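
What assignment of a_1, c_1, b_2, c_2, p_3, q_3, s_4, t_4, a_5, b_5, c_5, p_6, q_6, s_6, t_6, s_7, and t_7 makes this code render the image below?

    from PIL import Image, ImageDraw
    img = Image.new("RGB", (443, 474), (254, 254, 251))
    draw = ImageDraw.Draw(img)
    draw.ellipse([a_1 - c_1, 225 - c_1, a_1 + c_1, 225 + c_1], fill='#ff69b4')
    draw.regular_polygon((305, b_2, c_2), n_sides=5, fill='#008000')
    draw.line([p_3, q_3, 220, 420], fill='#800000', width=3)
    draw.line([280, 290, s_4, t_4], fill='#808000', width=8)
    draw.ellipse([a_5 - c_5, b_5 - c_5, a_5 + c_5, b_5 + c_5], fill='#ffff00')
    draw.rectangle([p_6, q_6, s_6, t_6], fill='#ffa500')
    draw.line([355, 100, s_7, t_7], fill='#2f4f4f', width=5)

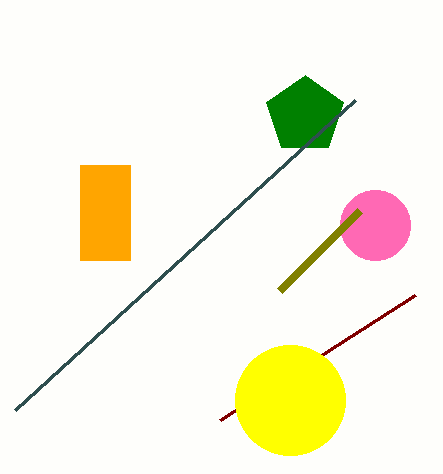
a_1 = 375; c_1 = 35; b_2 = 115; c_2 = 40; p_3 = 415; q_3 = 295; s_4 = 360; t_4 = 210; a_5 = 290; b_5 = 400; c_5 = 55; p_6 = 80; q_6 = 165; s_6 = 130; t_6 = 260; s_7 = 15; t_7 = 410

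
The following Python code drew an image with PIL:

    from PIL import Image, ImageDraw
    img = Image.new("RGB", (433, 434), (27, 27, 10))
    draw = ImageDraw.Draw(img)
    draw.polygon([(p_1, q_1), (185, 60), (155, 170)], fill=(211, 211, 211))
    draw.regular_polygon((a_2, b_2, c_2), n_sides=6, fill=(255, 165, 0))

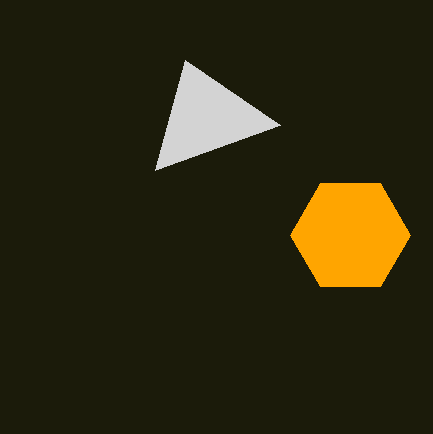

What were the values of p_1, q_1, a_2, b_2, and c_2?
p_1 = 280; q_1 = 125; a_2 = 350; b_2 = 235; c_2 = 60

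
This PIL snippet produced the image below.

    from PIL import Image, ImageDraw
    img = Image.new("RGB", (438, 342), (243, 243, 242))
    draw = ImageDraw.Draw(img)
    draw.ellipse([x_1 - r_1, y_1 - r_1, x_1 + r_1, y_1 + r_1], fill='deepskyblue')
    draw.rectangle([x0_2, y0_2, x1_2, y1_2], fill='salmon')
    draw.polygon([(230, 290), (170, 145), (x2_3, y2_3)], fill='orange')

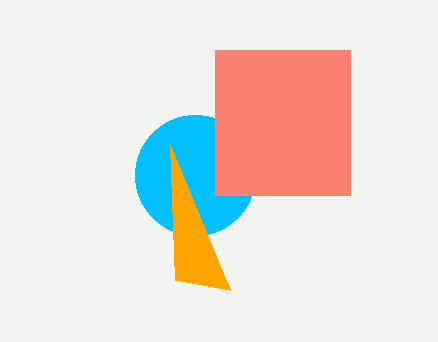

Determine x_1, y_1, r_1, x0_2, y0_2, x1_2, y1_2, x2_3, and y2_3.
x_1 = 195, y_1 = 175, r_1 = 60, x0_2 = 215, y0_2 = 50, x1_2 = 350, y1_2 = 195, x2_3 = 175, y2_3 = 280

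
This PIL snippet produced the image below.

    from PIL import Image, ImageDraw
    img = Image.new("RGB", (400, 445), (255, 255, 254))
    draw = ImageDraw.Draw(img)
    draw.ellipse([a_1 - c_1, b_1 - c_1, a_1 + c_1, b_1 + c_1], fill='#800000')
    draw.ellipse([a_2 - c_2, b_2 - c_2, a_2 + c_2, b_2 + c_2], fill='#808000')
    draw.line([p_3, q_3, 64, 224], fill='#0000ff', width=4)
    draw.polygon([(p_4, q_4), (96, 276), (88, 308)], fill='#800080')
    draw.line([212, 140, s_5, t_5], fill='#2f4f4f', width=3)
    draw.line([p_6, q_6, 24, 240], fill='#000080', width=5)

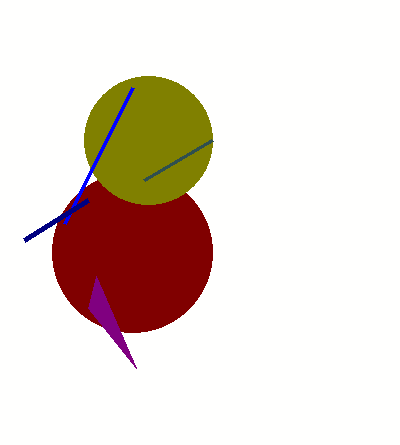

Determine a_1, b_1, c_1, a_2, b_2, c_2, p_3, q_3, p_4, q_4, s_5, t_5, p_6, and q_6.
a_1 = 132; b_1 = 252; c_1 = 80; a_2 = 148; b_2 = 140; c_2 = 64; p_3 = 132; q_3 = 88; p_4 = 136; q_4 = 368; s_5 = 144; t_5 = 180; p_6 = 88; q_6 = 200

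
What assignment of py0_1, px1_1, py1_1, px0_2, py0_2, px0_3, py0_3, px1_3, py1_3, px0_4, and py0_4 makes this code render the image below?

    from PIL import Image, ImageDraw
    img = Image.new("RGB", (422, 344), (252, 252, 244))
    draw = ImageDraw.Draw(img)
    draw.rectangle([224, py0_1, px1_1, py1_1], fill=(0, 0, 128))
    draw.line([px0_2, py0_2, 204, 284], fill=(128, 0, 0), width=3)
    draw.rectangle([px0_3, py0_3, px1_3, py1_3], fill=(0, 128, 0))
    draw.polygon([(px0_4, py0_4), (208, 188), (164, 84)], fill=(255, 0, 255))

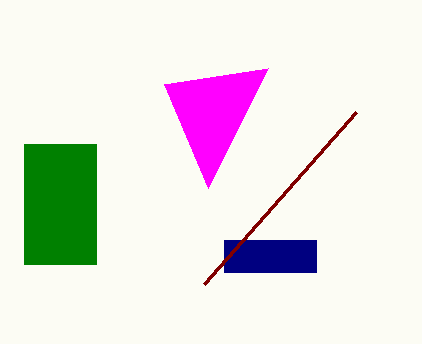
py0_1 = 240
px1_1 = 316
py1_1 = 272
px0_2 = 356
py0_2 = 112
px0_3 = 24
py0_3 = 144
px1_3 = 96
py1_3 = 264
px0_4 = 268
py0_4 = 68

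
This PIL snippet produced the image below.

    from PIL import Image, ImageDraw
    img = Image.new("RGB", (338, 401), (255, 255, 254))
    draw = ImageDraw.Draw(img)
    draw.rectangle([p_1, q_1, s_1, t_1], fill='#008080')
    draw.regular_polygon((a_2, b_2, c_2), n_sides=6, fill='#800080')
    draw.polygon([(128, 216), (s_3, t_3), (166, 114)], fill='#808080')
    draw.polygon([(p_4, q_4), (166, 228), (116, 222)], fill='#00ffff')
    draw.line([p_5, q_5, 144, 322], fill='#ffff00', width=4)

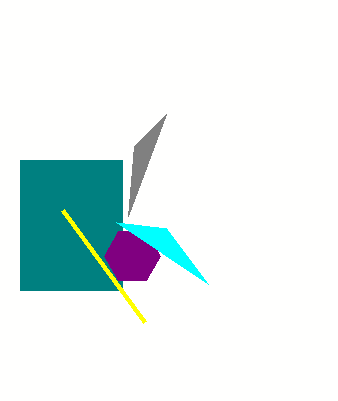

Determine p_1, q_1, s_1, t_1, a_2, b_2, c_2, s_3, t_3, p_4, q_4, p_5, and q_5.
p_1 = 20
q_1 = 160
s_1 = 122
t_1 = 290
a_2 = 132
b_2 = 256
c_2 = 28
s_3 = 134
t_3 = 146
p_4 = 208
q_4 = 284
p_5 = 62
q_5 = 210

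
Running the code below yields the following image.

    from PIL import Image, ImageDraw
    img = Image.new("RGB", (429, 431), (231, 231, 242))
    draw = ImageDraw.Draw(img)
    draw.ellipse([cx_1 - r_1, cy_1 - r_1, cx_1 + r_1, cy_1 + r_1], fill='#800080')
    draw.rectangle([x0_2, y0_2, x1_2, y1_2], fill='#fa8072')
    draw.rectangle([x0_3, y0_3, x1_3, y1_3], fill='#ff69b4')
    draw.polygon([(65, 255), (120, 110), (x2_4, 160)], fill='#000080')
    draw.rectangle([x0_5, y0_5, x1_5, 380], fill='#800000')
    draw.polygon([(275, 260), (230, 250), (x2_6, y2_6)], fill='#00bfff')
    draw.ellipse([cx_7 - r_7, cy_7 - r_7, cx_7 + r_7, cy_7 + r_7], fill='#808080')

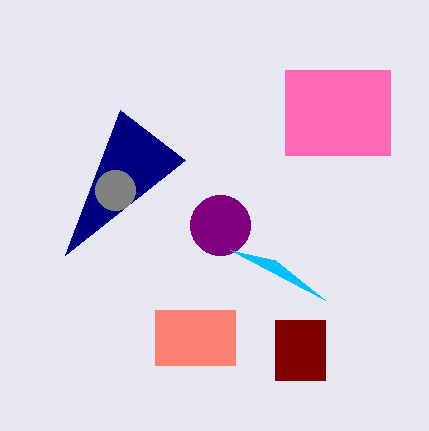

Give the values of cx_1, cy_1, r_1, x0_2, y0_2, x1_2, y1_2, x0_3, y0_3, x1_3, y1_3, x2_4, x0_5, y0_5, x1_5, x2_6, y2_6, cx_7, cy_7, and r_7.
cx_1 = 220
cy_1 = 225
r_1 = 30
x0_2 = 155
y0_2 = 310
x1_2 = 235
y1_2 = 365
x0_3 = 285
y0_3 = 70
x1_3 = 390
y1_3 = 155
x2_4 = 185
x0_5 = 275
y0_5 = 320
x1_5 = 325
x2_6 = 325
y2_6 = 300
cx_7 = 115
cy_7 = 190
r_7 = 20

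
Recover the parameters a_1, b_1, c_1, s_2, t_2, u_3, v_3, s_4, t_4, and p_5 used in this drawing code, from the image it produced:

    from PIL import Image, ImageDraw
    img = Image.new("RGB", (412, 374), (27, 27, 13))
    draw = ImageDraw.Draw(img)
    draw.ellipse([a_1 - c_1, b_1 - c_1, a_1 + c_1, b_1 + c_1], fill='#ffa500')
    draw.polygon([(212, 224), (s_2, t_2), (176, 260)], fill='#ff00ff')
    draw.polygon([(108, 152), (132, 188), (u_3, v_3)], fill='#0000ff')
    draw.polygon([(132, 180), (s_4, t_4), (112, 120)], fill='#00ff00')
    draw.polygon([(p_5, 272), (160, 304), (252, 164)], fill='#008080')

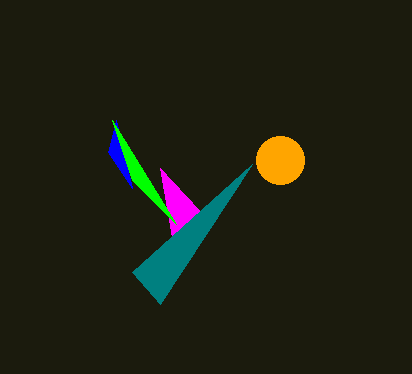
a_1 = 280; b_1 = 160; c_1 = 24; s_2 = 160; t_2 = 168; u_3 = 116; v_3 = 120; s_4 = 176; t_4 = 224; p_5 = 132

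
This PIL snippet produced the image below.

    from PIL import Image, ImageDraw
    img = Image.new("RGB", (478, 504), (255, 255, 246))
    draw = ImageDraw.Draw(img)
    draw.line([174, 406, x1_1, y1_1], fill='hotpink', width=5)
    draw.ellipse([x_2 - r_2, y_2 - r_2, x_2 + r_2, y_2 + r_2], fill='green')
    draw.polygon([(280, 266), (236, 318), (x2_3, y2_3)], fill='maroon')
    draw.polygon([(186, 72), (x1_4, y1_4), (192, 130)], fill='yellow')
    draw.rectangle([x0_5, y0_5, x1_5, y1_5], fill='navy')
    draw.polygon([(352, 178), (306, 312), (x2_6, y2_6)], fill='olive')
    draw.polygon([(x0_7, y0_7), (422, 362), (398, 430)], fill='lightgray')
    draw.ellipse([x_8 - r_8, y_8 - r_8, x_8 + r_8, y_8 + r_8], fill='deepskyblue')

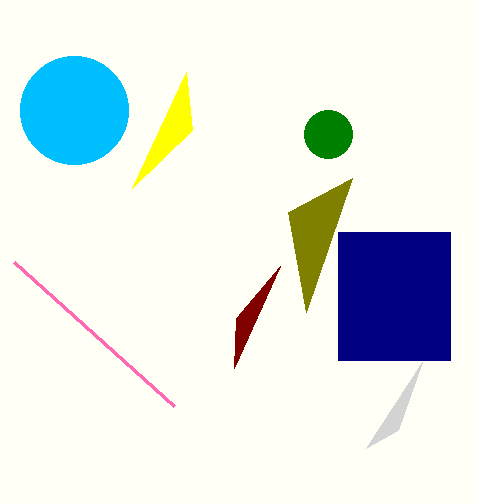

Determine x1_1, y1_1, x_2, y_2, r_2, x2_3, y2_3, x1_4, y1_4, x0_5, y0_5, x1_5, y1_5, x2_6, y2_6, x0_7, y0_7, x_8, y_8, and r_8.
x1_1 = 14, y1_1 = 262, x_2 = 328, y_2 = 134, r_2 = 24, x2_3 = 234, y2_3 = 368, x1_4 = 132, y1_4 = 188, x0_5 = 338, y0_5 = 232, x1_5 = 450, y1_5 = 360, x2_6 = 288, y2_6 = 212, x0_7 = 366, y0_7 = 448, x_8 = 74, y_8 = 110, r_8 = 54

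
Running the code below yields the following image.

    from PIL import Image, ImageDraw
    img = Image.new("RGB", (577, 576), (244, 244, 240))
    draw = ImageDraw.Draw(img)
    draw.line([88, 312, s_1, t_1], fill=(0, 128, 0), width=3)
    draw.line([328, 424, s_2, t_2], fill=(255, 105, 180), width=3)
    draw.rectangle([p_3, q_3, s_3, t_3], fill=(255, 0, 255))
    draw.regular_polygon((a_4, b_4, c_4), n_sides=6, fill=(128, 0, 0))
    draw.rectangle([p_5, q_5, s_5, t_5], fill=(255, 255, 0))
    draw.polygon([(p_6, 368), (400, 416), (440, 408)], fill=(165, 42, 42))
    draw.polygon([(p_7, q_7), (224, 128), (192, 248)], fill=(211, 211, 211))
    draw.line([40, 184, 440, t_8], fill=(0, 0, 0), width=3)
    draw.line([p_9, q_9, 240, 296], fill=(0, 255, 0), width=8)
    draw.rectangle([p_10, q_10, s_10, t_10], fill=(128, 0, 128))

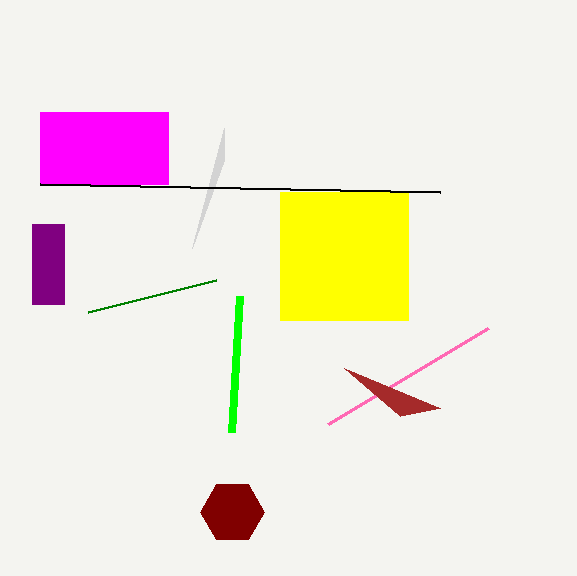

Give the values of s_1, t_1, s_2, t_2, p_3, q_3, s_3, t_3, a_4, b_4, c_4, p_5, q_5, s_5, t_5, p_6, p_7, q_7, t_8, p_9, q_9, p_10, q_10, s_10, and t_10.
s_1 = 216; t_1 = 280; s_2 = 488; t_2 = 328; p_3 = 40; q_3 = 112; s_3 = 168; t_3 = 184; a_4 = 232; b_4 = 512; c_4 = 32; p_5 = 280; q_5 = 192; s_5 = 408; t_5 = 320; p_6 = 344; p_7 = 224; q_7 = 160; t_8 = 192; p_9 = 232; q_9 = 432; p_10 = 32; q_10 = 224; s_10 = 64; t_10 = 304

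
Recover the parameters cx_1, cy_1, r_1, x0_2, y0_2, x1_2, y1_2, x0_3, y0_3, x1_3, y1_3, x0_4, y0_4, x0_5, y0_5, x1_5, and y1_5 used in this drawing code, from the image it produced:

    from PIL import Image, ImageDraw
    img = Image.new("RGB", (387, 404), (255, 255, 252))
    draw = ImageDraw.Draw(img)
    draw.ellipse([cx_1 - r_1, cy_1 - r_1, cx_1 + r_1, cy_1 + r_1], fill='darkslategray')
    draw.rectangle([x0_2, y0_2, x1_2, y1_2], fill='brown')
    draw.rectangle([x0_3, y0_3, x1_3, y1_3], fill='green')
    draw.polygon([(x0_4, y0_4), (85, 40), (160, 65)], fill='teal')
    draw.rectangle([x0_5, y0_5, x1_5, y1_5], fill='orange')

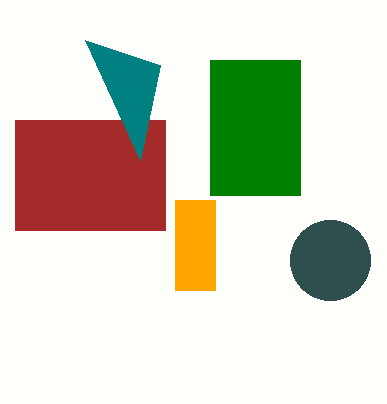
cx_1 = 330; cy_1 = 260; r_1 = 40; x0_2 = 15; y0_2 = 120; x1_2 = 165; y1_2 = 230; x0_3 = 210; y0_3 = 60; x1_3 = 300; y1_3 = 195; x0_4 = 140; y0_4 = 160; x0_5 = 175; y0_5 = 200; x1_5 = 215; y1_5 = 290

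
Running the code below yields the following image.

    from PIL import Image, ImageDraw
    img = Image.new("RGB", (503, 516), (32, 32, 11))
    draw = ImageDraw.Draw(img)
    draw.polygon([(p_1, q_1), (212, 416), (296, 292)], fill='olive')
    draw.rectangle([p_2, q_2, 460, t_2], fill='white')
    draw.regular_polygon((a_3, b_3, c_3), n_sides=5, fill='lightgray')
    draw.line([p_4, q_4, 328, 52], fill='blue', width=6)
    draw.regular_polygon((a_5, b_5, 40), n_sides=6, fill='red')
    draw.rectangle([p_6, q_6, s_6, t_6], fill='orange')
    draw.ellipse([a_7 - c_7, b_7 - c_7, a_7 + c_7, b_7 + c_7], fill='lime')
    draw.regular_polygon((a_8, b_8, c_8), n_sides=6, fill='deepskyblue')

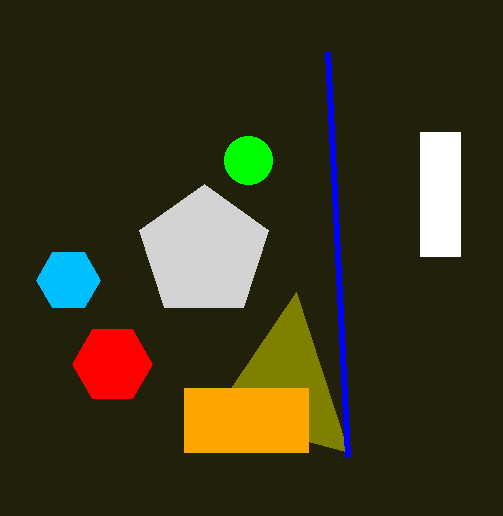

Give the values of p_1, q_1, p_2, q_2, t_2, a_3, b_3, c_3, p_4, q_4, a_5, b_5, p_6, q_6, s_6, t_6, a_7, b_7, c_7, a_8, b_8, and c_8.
p_1 = 348; q_1 = 452; p_2 = 420; q_2 = 132; t_2 = 256; a_3 = 204; b_3 = 252; c_3 = 68; p_4 = 348; q_4 = 456; a_5 = 112; b_5 = 364; p_6 = 184; q_6 = 388; s_6 = 308; t_6 = 452; a_7 = 248; b_7 = 160; c_7 = 24; a_8 = 68; b_8 = 280; c_8 = 32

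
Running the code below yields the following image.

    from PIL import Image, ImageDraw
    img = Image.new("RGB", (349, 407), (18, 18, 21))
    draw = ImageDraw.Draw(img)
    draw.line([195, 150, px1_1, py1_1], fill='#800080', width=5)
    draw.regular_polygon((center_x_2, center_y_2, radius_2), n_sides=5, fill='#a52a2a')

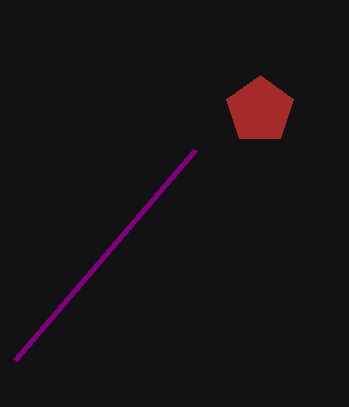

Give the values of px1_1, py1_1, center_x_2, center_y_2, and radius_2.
px1_1 = 15
py1_1 = 360
center_x_2 = 260
center_y_2 = 110
radius_2 = 35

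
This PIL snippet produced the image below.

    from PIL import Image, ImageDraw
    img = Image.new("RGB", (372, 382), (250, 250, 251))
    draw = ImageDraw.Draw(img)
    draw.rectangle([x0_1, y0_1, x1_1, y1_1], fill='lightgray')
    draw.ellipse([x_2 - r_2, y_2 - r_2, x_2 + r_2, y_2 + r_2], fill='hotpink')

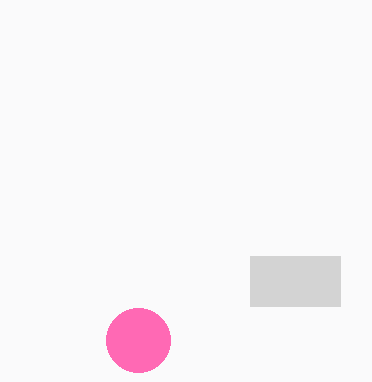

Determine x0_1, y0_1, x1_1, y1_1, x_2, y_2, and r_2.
x0_1 = 250, y0_1 = 256, x1_1 = 340, y1_1 = 306, x_2 = 138, y_2 = 340, r_2 = 32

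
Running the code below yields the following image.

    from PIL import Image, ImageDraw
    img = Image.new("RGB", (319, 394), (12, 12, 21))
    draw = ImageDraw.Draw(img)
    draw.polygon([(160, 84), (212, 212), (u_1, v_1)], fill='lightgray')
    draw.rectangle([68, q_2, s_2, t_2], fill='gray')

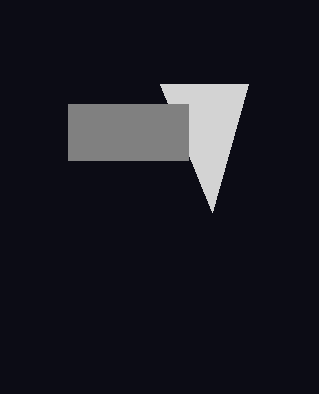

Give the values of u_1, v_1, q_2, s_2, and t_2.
u_1 = 248; v_1 = 84; q_2 = 104; s_2 = 188; t_2 = 160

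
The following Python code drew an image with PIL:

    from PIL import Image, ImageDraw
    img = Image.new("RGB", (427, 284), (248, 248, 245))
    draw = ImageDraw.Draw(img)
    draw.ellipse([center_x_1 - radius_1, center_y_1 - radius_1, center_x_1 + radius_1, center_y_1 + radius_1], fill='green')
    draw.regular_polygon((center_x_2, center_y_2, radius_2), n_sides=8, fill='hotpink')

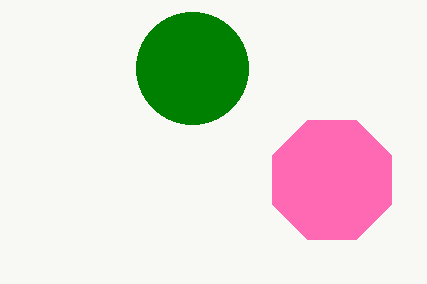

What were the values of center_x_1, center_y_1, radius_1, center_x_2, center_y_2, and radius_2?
center_x_1 = 192, center_y_1 = 68, radius_1 = 56, center_x_2 = 332, center_y_2 = 180, radius_2 = 64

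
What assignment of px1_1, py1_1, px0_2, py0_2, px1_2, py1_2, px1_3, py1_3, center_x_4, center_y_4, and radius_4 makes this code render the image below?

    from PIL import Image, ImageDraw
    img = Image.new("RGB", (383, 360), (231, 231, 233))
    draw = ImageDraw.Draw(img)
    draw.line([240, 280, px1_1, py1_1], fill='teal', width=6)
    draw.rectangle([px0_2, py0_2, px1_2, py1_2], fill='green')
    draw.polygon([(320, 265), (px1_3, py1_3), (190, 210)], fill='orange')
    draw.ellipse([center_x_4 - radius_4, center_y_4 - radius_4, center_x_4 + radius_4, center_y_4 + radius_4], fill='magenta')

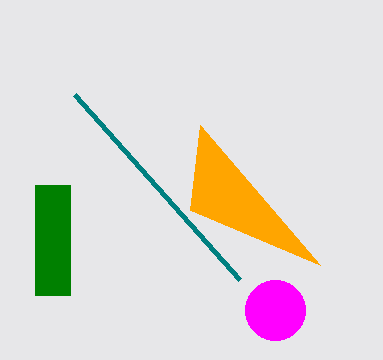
px1_1 = 75
py1_1 = 95
px0_2 = 35
py0_2 = 185
px1_2 = 70
py1_2 = 295
px1_3 = 200
py1_3 = 125
center_x_4 = 275
center_y_4 = 310
radius_4 = 30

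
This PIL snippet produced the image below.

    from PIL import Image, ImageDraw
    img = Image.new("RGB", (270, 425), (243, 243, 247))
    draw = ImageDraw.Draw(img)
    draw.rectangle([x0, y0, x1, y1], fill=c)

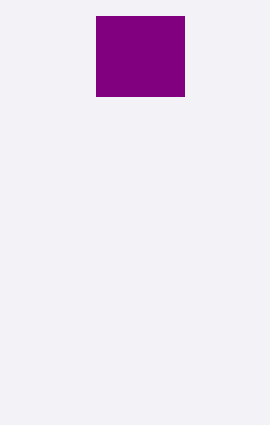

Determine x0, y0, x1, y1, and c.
x0 = 96; y0 = 16; x1 = 184; y1 = 96; c = 'purple'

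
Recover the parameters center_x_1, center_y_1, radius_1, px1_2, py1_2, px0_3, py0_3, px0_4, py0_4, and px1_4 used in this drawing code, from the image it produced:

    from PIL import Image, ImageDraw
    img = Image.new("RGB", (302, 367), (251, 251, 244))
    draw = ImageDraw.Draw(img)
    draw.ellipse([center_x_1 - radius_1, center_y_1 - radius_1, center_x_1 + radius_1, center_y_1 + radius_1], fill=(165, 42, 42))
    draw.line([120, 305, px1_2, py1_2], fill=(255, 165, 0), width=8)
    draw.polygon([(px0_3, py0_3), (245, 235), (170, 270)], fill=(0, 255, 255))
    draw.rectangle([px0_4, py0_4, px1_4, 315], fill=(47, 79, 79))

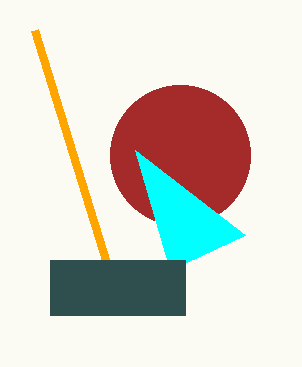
center_x_1 = 180, center_y_1 = 155, radius_1 = 70, px1_2 = 35, py1_2 = 30, px0_3 = 135, py0_3 = 150, px0_4 = 50, py0_4 = 260, px1_4 = 185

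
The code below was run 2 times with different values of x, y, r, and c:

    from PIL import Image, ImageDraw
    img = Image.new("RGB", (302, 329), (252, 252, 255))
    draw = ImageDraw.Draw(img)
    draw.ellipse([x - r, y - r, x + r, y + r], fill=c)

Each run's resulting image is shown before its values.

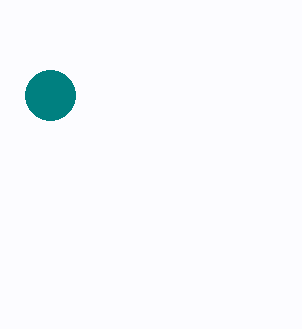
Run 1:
x = 50; y = 95; r = 25; c = 'teal'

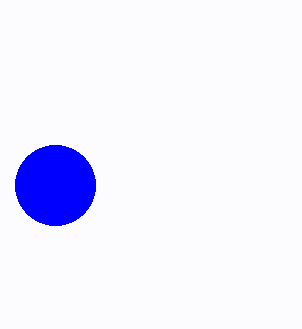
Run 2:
x = 55
y = 185
r = 40
c = 'blue'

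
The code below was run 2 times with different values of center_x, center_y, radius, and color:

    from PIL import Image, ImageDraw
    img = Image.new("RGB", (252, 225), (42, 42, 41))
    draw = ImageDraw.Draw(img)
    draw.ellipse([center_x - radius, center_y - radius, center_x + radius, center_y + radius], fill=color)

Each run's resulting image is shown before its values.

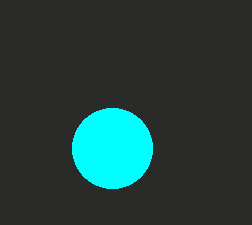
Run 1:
center_x = 112, center_y = 148, radius = 40, color = 'cyan'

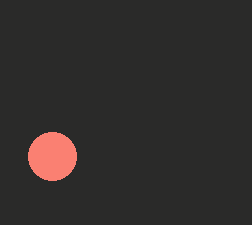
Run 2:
center_x = 52
center_y = 156
radius = 24
color = 'salmon'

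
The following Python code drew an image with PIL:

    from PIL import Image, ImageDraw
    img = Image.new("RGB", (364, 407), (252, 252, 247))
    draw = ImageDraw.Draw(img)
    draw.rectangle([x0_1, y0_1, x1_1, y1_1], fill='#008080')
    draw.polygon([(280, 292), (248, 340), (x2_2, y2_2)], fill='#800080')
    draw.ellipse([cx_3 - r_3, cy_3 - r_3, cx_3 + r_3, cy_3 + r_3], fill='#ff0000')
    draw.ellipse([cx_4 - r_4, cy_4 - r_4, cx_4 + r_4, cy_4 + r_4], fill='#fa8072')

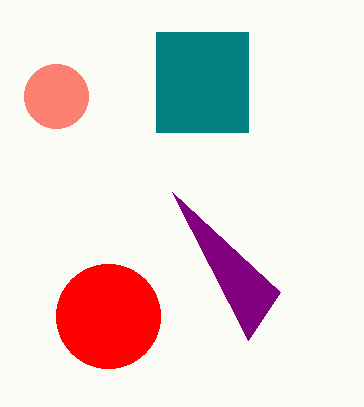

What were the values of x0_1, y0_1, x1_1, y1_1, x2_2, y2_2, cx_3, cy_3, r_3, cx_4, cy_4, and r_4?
x0_1 = 156; y0_1 = 32; x1_1 = 248; y1_1 = 132; x2_2 = 172; y2_2 = 192; cx_3 = 108; cy_3 = 316; r_3 = 52; cx_4 = 56; cy_4 = 96; r_4 = 32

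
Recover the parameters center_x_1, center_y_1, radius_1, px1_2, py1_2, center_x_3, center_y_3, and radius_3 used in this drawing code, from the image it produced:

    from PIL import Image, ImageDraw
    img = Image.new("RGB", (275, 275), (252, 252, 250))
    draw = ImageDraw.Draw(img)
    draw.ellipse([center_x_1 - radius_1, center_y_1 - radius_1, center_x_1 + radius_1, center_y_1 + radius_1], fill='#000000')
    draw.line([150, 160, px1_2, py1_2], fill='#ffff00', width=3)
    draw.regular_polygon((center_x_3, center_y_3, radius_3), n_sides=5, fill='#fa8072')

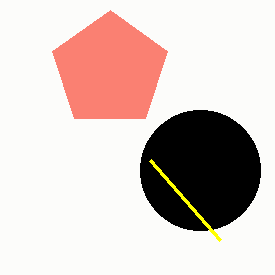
center_x_1 = 200
center_y_1 = 170
radius_1 = 60
px1_2 = 220
py1_2 = 240
center_x_3 = 110
center_y_3 = 70
radius_3 = 60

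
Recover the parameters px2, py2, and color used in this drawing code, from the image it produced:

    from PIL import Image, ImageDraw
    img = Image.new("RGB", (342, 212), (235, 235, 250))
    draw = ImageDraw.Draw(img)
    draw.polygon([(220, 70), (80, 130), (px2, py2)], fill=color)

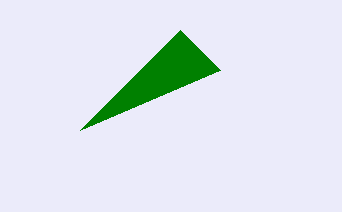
px2 = 180; py2 = 30; color = 'green'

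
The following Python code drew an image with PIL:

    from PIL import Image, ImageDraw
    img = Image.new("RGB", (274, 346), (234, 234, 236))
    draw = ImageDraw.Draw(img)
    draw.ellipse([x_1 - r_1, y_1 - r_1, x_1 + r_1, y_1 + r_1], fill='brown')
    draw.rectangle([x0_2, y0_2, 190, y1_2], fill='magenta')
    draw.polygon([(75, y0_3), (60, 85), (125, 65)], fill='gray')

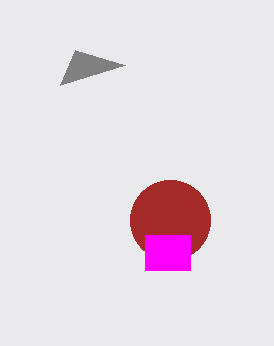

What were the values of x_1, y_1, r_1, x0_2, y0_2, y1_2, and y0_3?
x_1 = 170, y_1 = 220, r_1 = 40, x0_2 = 145, y0_2 = 235, y1_2 = 270, y0_3 = 50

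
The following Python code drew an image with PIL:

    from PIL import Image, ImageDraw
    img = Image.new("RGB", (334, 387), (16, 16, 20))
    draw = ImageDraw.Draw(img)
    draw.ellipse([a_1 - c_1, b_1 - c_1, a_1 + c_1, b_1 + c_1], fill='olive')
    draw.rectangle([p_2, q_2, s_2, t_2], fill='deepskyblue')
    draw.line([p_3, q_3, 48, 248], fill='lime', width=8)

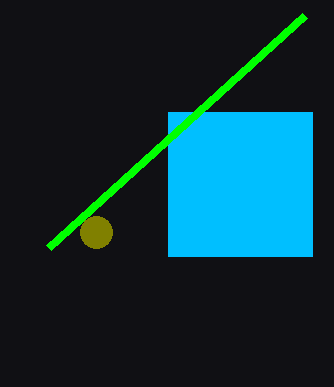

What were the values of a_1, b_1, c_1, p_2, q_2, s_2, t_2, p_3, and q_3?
a_1 = 96, b_1 = 232, c_1 = 16, p_2 = 168, q_2 = 112, s_2 = 312, t_2 = 256, p_3 = 304, q_3 = 16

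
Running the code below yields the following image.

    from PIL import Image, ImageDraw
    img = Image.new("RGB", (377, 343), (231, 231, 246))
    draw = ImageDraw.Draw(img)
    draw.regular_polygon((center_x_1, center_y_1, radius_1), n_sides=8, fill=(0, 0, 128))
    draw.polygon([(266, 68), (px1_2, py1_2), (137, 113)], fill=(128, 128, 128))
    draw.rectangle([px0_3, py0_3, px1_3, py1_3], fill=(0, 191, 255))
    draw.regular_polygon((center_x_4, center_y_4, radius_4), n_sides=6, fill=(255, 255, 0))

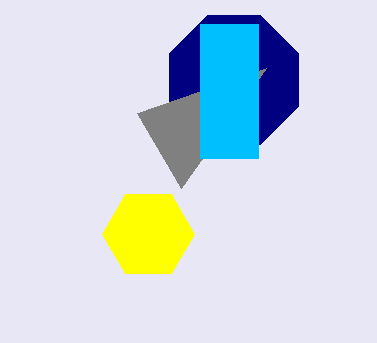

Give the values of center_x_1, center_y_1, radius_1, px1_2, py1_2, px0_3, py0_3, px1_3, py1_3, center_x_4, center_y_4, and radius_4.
center_x_1 = 234, center_y_1 = 80, radius_1 = 70, px1_2 = 181, py1_2 = 188, px0_3 = 200, py0_3 = 24, px1_3 = 258, py1_3 = 158, center_x_4 = 148, center_y_4 = 234, radius_4 = 46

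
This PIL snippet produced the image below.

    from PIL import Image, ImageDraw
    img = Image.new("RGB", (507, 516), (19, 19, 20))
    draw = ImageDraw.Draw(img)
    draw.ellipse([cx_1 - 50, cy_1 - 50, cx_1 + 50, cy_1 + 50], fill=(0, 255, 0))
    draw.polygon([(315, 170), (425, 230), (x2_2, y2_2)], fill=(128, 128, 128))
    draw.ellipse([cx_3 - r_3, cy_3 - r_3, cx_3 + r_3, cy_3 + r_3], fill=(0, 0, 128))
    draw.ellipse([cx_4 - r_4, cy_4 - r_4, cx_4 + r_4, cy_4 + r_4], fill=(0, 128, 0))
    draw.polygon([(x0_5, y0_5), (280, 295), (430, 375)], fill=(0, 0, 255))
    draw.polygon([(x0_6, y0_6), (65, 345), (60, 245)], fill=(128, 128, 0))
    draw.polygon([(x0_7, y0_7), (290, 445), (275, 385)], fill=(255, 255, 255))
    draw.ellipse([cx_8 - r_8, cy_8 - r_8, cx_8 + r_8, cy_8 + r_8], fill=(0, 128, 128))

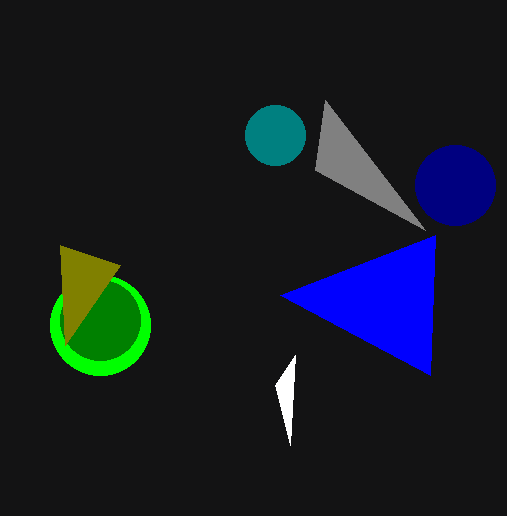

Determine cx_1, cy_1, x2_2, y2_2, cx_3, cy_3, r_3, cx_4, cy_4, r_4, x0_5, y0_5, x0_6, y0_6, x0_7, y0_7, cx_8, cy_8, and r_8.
cx_1 = 100; cy_1 = 325; x2_2 = 325; y2_2 = 100; cx_3 = 455; cy_3 = 185; r_3 = 40; cx_4 = 100; cy_4 = 320; r_4 = 40; x0_5 = 435; y0_5 = 235; x0_6 = 120; y0_6 = 265; x0_7 = 295; y0_7 = 355; cx_8 = 275; cy_8 = 135; r_8 = 30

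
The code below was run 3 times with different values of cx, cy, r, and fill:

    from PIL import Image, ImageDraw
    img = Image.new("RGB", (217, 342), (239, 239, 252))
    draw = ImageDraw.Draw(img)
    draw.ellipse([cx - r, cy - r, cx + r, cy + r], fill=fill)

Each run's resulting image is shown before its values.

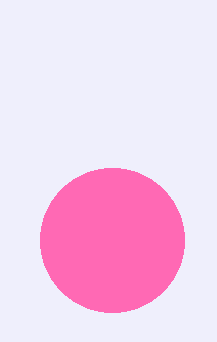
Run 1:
cx = 112; cy = 240; r = 72; fill = 'hotpink'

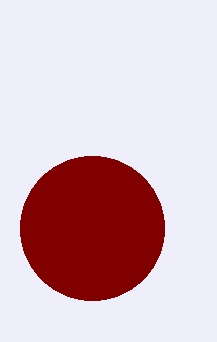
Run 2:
cx = 92, cy = 228, r = 72, fill = 'maroon'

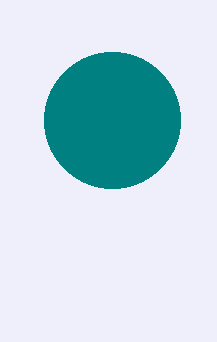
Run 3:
cx = 112; cy = 120; r = 68; fill = 'teal'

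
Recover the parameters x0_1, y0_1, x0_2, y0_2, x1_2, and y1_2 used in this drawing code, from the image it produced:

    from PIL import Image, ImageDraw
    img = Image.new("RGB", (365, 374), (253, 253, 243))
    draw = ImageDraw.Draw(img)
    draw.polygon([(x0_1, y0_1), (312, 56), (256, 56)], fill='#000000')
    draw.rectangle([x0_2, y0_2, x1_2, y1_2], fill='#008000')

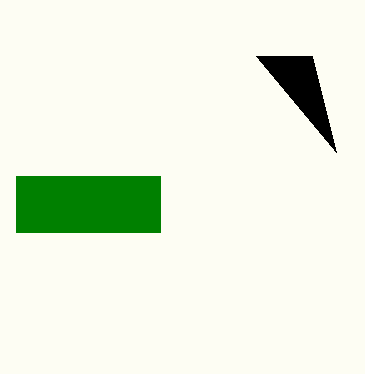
x0_1 = 336; y0_1 = 152; x0_2 = 16; y0_2 = 176; x1_2 = 160; y1_2 = 232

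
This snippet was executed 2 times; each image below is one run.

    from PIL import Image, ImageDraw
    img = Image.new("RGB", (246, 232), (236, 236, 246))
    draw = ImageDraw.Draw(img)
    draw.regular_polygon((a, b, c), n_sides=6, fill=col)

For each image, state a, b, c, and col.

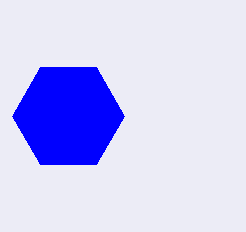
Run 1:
a = 68, b = 116, c = 56, col = 'blue'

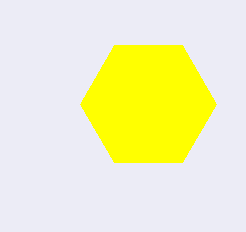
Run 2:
a = 148
b = 104
c = 68
col = 'yellow'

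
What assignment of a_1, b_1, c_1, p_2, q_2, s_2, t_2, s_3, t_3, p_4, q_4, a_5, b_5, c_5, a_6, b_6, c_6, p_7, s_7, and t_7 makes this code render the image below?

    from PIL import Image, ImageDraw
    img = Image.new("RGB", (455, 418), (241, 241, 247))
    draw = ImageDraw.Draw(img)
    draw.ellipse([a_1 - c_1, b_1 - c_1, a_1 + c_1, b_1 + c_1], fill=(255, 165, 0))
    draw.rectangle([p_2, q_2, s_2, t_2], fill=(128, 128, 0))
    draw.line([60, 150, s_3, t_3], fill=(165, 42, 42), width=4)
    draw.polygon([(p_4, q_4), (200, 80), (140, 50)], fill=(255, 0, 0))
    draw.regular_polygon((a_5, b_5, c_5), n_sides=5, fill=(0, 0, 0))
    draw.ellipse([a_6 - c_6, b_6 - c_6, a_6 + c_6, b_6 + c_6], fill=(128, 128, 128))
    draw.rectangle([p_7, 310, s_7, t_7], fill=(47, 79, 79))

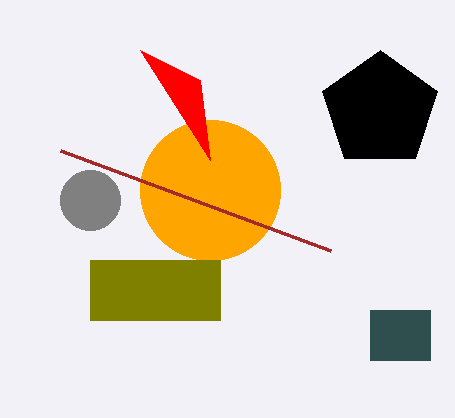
a_1 = 210, b_1 = 190, c_1 = 70, p_2 = 90, q_2 = 260, s_2 = 220, t_2 = 320, s_3 = 330, t_3 = 250, p_4 = 210, q_4 = 160, a_5 = 380, b_5 = 110, c_5 = 60, a_6 = 90, b_6 = 200, c_6 = 30, p_7 = 370, s_7 = 430, t_7 = 360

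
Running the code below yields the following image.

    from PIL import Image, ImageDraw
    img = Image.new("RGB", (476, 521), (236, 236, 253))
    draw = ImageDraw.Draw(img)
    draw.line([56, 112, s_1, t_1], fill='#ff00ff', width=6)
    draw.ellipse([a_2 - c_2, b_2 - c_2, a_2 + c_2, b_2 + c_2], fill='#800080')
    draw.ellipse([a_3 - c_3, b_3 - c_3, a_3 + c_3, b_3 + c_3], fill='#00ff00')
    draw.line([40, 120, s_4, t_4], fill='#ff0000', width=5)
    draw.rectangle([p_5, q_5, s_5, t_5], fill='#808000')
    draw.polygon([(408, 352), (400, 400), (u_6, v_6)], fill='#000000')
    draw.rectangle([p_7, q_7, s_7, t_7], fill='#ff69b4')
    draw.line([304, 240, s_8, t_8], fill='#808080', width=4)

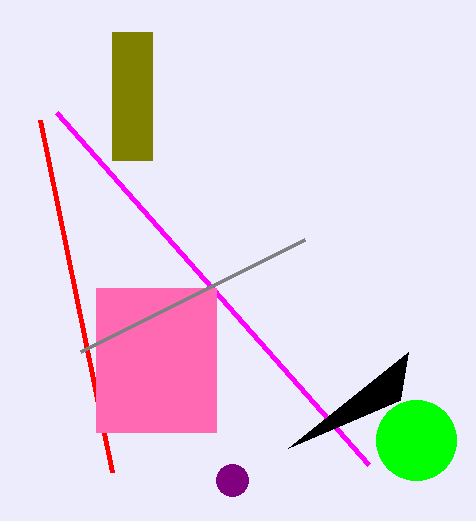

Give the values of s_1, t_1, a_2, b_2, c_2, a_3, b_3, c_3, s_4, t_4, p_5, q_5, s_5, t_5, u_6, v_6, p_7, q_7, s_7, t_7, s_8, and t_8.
s_1 = 368; t_1 = 464; a_2 = 232; b_2 = 480; c_2 = 16; a_3 = 416; b_3 = 440; c_3 = 40; s_4 = 112; t_4 = 472; p_5 = 112; q_5 = 32; s_5 = 152; t_5 = 160; u_6 = 288; v_6 = 448; p_7 = 96; q_7 = 288; s_7 = 216; t_7 = 432; s_8 = 80; t_8 = 352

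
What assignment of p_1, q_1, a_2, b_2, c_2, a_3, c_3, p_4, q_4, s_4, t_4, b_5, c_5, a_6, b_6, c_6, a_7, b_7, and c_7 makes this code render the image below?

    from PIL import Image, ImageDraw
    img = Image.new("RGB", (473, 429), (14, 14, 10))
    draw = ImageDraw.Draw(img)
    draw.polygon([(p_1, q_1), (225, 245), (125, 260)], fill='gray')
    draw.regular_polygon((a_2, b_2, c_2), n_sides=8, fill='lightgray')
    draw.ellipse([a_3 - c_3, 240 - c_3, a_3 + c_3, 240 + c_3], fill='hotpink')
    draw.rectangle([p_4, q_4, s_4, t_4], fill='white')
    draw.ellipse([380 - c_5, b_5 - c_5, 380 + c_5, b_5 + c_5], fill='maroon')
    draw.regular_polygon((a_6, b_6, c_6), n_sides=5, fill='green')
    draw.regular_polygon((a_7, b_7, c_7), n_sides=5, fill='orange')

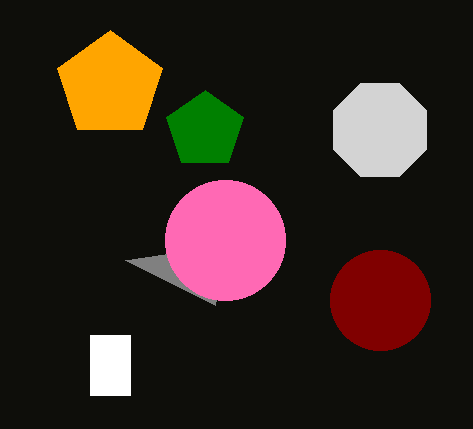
p_1 = 215; q_1 = 305; a_2 = 380; b_2 = 130; c_2 = 50; a_3 = 225; c_3 = 60; p_4 = 90; q_4 = 335; s_4 = 130; t_4 = 395; b_5 = 300; c_5 = 50; a_6 = 205; b_6 = 130; c_6 = 40; a_7 = 110; b_7 = 85; c_7 = 55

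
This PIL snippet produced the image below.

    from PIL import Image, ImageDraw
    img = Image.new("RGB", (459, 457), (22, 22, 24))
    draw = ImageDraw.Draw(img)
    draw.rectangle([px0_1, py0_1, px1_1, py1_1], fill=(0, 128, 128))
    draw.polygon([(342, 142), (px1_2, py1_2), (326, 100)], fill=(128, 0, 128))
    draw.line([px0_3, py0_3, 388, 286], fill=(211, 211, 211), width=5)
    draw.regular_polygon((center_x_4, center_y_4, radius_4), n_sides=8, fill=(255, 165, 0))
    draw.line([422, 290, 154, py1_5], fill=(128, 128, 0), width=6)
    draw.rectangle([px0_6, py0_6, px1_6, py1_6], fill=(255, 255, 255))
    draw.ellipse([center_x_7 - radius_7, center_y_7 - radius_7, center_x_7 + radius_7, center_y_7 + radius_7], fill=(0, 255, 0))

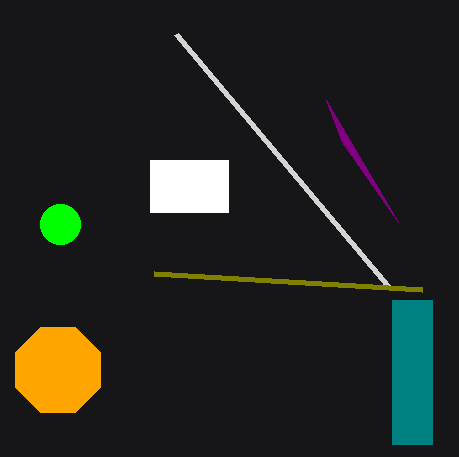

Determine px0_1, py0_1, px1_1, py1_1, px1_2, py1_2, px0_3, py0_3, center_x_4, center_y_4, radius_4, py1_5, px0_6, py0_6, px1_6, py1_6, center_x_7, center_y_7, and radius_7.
px0_1 = 392; py0_1 = 300; px1_1 = 432; py1_1 = 444; px1_2 = 398; py1_2 = 222; px0_3 = 176; py0_3 = 34; center_x_4 = 58; center_y_4 = 370; radius_4 = 46; py1_5 = 274; px0_6 = 150; py0_6 = 160; px1_6 = 228; py1_6 = 212; center_x_7 = 60; center_y_7 = 224; radius_7 = 20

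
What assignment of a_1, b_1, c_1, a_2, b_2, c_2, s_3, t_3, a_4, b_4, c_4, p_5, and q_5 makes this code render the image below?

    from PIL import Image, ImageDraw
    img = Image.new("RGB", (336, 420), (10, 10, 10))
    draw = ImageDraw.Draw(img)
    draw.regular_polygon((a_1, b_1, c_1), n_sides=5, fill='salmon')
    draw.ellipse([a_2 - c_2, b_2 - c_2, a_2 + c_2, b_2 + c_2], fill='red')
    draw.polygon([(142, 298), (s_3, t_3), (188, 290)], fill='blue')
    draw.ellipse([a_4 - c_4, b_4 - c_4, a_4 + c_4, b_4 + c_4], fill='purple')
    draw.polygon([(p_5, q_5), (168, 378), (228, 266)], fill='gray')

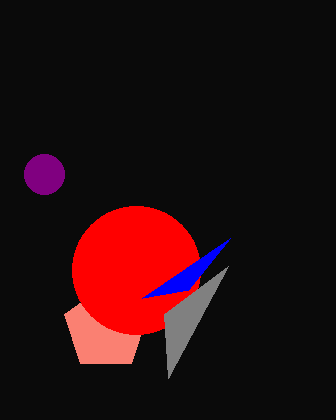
a_1 = 106, b_1 = 328, c_1 = 44, a_2 = 136, b_2 = 270, c_2 = 64, s_3 = 230, t_3 = 238, a_4 = 44, b_4 = 174, c_4 = 20, p_5 = 164, q_5 = 314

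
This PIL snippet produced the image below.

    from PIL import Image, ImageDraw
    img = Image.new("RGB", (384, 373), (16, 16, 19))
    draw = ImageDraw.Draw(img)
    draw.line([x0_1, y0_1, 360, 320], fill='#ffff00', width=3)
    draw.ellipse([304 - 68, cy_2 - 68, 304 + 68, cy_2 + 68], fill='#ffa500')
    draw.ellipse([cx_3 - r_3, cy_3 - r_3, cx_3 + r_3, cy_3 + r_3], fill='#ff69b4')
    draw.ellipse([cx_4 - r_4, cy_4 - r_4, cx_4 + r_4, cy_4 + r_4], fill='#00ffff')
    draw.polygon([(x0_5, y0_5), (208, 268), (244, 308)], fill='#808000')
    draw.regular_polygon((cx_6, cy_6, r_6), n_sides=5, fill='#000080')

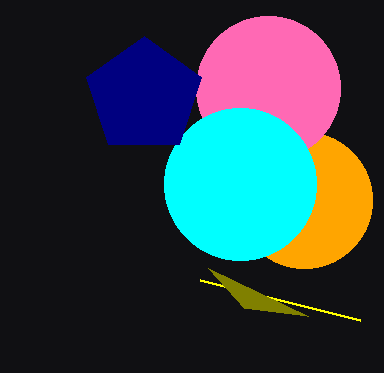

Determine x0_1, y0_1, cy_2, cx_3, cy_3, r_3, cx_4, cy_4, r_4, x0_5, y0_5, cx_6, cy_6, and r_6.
x0_1 = 200; y0_1 = 280; cy_2 = 200; cx_3 = 268; cy_3 = 88; r_3 = 72; cx_4 = 240; cy_4 = 184; r_4 = 76; x0_5 = 308; y0_5 = 316; cx_6 = 144; cy_6 = 96; r_6 = 60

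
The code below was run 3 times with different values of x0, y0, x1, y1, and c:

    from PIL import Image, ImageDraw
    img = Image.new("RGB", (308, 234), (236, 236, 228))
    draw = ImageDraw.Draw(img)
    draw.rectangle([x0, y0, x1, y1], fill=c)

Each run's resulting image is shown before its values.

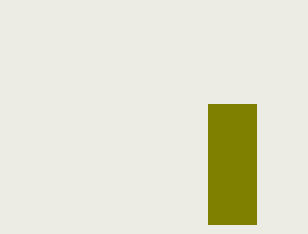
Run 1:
x0 = 208; y0 = 104; x1 = 256; y1 = 224; c = 'olive'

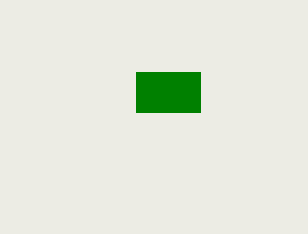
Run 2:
x0 = 136; y0 = 72; x1 = 200; y1 = 112; c = 'green'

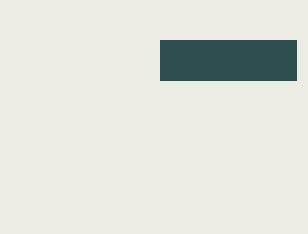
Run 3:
x0 = 160, y0 = 40, x1 = 296, y1 = 80, c = 'darkslategray'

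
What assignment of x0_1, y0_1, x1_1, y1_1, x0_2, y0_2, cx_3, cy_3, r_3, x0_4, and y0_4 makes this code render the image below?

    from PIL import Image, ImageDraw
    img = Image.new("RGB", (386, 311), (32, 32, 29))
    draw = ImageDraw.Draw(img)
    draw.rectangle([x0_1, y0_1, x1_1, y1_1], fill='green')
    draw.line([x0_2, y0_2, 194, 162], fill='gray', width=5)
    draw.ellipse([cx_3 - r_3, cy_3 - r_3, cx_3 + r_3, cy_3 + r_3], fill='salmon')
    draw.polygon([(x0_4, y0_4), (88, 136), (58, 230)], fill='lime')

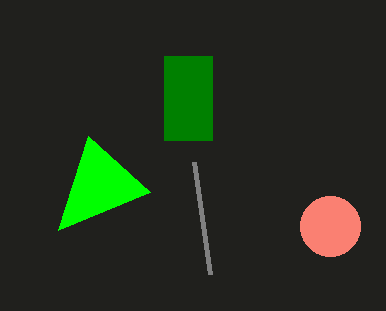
x0_1 = 164; y0_1 = 56; x1_1 = 212; y1_1 = 140; x0_2 = 210; y0_2 = 274; cx_3 = 330; cy_3 = 226; r_3 = 30; x0_4 = 150; y0_4 = 192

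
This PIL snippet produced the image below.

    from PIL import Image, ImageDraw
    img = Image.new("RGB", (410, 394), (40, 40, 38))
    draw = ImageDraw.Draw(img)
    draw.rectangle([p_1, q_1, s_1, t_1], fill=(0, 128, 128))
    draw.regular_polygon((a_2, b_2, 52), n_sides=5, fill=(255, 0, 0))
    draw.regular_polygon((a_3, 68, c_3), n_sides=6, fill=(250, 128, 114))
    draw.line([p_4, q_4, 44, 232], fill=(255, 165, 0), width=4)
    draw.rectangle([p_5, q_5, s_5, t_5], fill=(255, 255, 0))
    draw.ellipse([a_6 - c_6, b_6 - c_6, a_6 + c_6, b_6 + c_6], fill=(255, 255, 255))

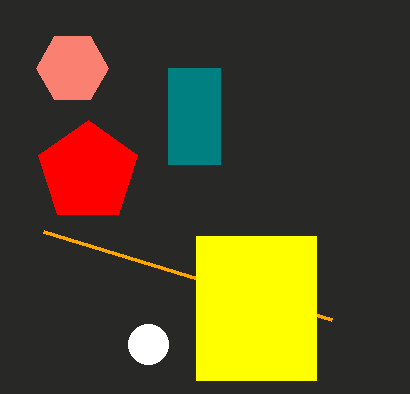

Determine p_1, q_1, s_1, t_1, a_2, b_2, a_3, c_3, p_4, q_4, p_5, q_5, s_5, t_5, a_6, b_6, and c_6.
p_1 = 168; q_1 = 68; s_1 = 220; t_1 = 164; a_2 = 88; b_2 = 172; a_3 = 72; c_3 = 36; p_4 = 332; q_4 = 320; p_5 = 196; q_5 = 236; s_5 = 316; t_5 = 380; a_6 = 148; b_6 = 344; c_6 = 20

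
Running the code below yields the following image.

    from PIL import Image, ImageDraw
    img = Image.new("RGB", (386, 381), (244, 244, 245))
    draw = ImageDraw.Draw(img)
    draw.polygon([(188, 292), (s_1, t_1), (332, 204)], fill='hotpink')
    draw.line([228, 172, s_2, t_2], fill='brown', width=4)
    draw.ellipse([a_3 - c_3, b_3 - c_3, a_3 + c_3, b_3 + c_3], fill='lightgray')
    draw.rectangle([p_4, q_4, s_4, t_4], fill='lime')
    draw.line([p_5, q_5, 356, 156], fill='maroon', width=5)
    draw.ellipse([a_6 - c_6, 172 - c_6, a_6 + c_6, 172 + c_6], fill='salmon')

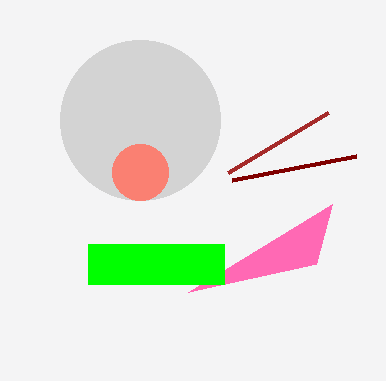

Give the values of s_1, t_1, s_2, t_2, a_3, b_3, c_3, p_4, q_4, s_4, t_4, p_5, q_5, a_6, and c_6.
s_1 = 316
t_1 = 264
s_2 = 328
t_2 = 112
a_3 = 140
b_3 = 120
c_3 = 80
p_4 = 88
q_4 = 244
s_4 = 224
t_4 = 284
p_5 = 232
q_5 = 180
a_6 = 140
c_6 = 28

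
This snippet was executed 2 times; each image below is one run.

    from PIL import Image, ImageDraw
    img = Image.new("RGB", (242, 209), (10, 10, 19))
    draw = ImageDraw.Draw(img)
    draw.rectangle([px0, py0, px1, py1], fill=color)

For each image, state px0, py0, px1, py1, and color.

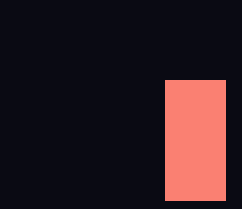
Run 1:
px0 = 165, py0 = 80, px1 = 225, py1 = 200, color = 'salmon'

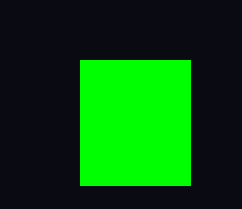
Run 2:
px0 = 80; py0 = 60; px1 = 190; py1 = 185; color = 'lime'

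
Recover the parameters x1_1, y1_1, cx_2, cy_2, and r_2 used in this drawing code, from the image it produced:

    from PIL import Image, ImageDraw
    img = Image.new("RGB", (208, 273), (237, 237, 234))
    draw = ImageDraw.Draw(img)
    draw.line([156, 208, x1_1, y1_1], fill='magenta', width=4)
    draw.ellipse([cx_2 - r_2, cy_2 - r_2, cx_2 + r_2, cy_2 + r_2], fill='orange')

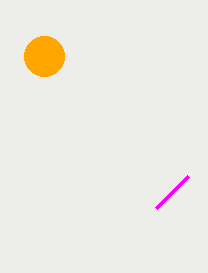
x1_1 = 188; y1_1 = 176; cx_2 = 44; cy_2 = 56; r_2 = 20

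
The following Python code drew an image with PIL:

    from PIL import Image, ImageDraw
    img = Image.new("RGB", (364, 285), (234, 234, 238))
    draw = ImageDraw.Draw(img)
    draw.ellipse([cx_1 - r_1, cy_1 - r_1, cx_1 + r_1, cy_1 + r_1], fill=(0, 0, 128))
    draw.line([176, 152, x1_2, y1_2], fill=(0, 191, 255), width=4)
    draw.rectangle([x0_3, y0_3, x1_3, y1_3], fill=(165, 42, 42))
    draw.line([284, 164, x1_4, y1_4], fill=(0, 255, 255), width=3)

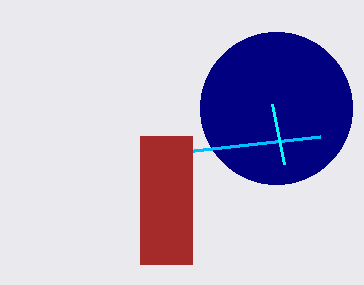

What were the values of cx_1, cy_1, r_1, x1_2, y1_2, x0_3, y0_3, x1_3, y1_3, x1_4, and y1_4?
cx_1 = 276
cy_1 = 108
r_1 = 76
x1_2 = 320
y1_2 = 136
x0_3 = 140
y0_3 = 136
x1_3 = 192
y1_3 = 264
x1_4 = 272
y1_4 = 104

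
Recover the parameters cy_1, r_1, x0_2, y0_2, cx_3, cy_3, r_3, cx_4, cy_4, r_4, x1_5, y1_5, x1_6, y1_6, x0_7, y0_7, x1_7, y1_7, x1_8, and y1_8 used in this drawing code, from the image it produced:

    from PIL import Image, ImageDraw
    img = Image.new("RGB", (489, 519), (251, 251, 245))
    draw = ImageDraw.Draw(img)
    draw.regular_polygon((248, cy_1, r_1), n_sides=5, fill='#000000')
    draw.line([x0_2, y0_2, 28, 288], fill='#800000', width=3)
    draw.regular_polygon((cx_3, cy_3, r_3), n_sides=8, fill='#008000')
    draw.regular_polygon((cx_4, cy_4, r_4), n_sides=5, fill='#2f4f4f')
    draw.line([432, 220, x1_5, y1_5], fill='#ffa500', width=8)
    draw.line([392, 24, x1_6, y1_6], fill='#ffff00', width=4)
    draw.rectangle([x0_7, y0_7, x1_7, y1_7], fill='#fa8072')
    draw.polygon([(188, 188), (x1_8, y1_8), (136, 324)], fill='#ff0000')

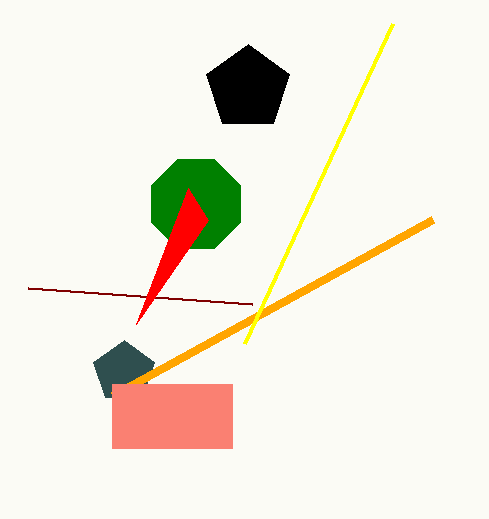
cy_1 = 88, r_1 = 44, x0_2 = 252, y0_2 = 304, cx_3 = 196, cy_3 = 204, r_3 = 48, cx_4 = 124, cy_4 = 372, r_4 = 32, x1_5 = 112, y1_5 = 396, x1_6 = 244, y1_6 = 344, x0_7 = 112, y0_7 = 384, x1_7 = 232, y1_7 = 448, x1_8 = 208, y1_8 = 220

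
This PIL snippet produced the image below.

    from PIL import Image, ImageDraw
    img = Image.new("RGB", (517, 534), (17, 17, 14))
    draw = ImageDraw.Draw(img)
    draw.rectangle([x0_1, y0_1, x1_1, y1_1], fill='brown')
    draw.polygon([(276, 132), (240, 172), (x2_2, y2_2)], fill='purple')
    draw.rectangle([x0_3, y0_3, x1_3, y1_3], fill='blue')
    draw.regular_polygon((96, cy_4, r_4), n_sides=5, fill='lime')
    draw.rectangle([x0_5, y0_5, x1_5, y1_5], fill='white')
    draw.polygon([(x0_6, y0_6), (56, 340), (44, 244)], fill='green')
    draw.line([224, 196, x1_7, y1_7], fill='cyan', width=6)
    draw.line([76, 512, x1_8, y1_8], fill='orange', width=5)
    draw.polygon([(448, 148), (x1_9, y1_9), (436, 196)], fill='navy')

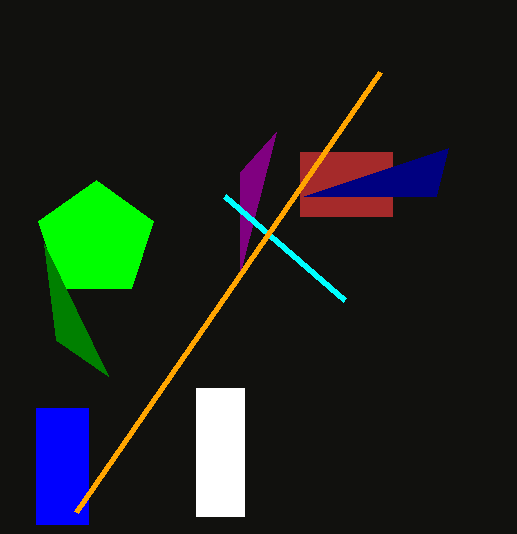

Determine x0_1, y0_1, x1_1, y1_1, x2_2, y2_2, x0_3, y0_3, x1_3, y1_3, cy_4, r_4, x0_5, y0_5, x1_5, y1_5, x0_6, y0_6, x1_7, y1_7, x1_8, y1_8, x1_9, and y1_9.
x0_1 = 300; y0_1 = 152; x1_1 = 392; y1_1 = 216; x2_2 = 240; y2_2 = 272; x0_3 = 36; y0_3 = 408; x1_3 = 88; y1_3 = 524; cy_4 = 240; r_4 = 60; x0_5 = 196; y0_5 = 388; x1_5 = 244; y1_5 = 516; x0_6 = 108; y0_6 = 376; x1_7 = 344; y1_7 = 300; x1_8 = 380; y1_8 = 72; x1_9 = 304; y1_9 = 196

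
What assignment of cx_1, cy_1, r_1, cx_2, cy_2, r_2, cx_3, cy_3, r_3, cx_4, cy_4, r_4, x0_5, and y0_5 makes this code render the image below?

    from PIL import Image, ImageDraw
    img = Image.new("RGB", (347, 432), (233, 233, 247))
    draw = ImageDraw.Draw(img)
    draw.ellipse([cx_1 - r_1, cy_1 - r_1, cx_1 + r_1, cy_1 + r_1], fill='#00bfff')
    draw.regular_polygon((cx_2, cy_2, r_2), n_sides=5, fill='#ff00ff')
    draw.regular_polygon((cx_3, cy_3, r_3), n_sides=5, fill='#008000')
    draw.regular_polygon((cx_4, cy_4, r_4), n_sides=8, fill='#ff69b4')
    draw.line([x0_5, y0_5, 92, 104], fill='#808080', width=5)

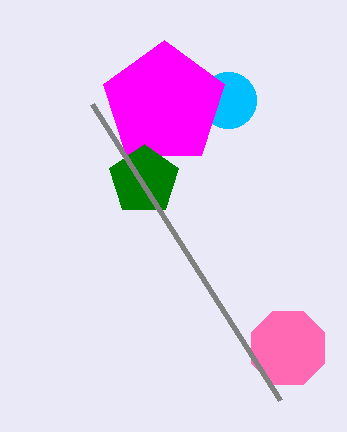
cx_1 = 228
cy_1 = 100
r_1 = 28
cx_2 = 164
cy_2 = 104
r_2 = 64
cx_3 = 144
cy_3 = 180
r_3 = 36
cx_4 = 288
cy_4 = 348
r_4 = 40
x0_5 = 280
y0_5 = 400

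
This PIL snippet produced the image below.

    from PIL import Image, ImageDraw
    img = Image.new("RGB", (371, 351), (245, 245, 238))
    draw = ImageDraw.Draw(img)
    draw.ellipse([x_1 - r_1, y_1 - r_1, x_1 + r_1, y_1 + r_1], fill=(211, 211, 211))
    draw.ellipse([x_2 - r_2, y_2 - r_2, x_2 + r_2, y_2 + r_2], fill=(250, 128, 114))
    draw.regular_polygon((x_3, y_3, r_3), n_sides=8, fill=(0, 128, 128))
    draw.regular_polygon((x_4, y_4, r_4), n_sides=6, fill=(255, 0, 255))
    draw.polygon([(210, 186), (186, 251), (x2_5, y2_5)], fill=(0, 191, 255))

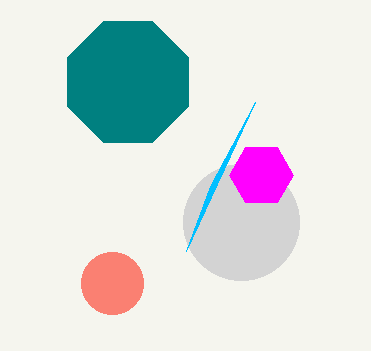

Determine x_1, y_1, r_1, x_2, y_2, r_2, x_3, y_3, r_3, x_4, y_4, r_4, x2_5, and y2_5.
x_1 = 241, y_1 = 222, r_1 = 58, x_2 = 112, y_2 = 283, r_2 = 31, x_3 = 128, y_3 = 82, r_3 = 65, x_4 = 261, y_4 = 175, r_4 = 32, x2_5 = 255, y2_5 = 102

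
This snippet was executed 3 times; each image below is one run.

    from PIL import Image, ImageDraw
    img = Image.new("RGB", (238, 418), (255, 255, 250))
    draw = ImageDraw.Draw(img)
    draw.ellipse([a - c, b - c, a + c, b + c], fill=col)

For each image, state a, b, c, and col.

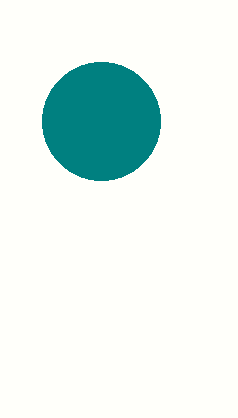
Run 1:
a = 101, b = 121, c = 59, col = 'teal'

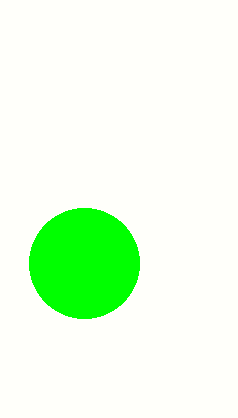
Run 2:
a = 84, b = 263, c = 55, col = 'lime'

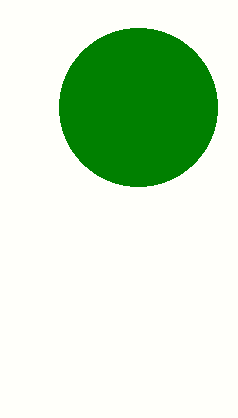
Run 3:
a = 138
b = 107
c = 79
col = 'green'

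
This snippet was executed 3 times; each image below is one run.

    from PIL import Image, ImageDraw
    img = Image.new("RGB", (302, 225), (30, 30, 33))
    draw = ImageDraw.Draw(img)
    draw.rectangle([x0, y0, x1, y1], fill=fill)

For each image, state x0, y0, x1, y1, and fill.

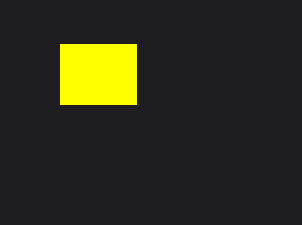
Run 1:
x0 = 60; y0 = 44; x1 = 136; y1 = 104; fill = 'yellow'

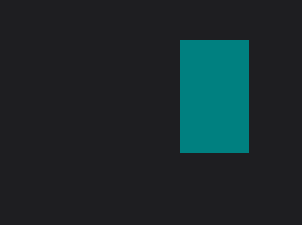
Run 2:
x0 = 180
y0 = 40
x1 = 248
y1 = 152
fill = 'teal'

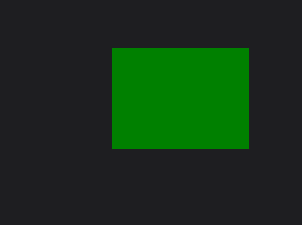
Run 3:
x0 = 112
y0 = 48
x1 = 248
y1 = 148
fill = 'green'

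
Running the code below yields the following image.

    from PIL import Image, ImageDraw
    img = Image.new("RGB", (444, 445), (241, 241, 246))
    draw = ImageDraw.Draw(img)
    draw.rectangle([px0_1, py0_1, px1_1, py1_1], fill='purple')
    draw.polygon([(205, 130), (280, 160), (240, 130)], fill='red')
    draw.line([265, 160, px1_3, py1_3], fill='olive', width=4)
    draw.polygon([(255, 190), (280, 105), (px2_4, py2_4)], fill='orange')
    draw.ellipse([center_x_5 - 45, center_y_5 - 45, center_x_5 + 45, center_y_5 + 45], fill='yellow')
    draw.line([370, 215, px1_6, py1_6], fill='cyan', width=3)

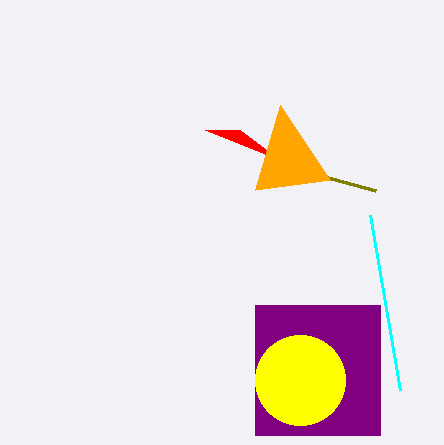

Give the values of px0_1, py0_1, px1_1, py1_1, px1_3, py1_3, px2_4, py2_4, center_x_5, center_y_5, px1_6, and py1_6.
px0_1 = 255
py0_1 = 305
px1_1 = 380
py1_1 = 435
px1_3 = 375
py1_3 = 190
px2_4 = 330
py2_4 = 180
center_x_5 = 300
center_y_5 = 380
px1_6 = 400
py1_6 = 390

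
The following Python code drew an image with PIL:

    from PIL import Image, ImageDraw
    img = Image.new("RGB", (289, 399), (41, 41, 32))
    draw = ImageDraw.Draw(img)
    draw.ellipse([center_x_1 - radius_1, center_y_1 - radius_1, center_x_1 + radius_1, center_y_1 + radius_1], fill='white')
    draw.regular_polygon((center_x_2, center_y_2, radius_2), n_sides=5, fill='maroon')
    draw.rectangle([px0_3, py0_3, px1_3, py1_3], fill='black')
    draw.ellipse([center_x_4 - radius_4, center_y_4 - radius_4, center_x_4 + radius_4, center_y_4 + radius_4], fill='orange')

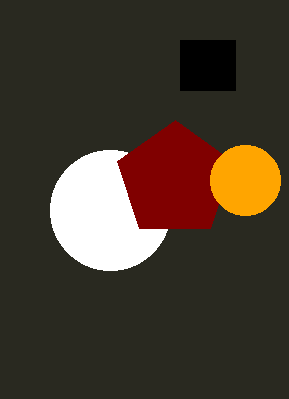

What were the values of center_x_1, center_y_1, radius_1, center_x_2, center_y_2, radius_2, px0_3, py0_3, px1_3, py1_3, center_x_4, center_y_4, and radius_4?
center_x_1 = 110, center_y_1 = 210, radius_1 = 60, center_x_2 = 175, center_y_2 = 180, radius_2 = 60, px0_3 = 180, py0_3 = 40, px1_3 = 235, py1_3 = 90, center_x_4 = 245, center_y_4 = 180, radius_4 = 35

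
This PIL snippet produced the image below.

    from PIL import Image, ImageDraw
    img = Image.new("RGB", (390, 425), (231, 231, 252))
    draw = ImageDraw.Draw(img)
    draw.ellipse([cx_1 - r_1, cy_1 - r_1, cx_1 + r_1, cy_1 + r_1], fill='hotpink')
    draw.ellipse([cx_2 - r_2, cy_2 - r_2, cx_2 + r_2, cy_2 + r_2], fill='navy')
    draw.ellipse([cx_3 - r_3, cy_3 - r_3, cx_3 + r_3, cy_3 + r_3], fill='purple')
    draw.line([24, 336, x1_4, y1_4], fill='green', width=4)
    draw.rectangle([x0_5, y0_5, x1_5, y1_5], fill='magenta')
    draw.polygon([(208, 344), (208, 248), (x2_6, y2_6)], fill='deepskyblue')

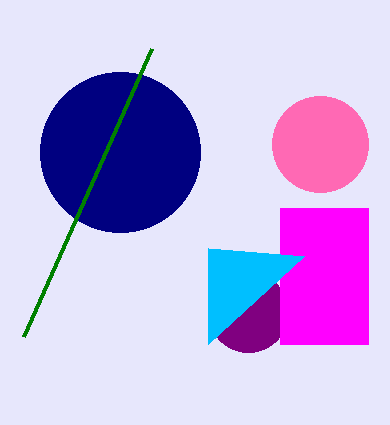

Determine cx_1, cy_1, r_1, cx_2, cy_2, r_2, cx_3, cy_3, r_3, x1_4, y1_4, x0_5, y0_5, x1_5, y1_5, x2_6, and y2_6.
cx_1 = 320
cy_1 = 144
r_1 = 48
cx_2 = 120
cy_2 = 152
r_2 = 80
cx_3 = 248
cy_3 = 312
r_3 = 40
x1_4 = 152
y1_4 = 48
x0_5 = 280
y0_5 = 208
x1_5 = 368
y1_5 = 344
x2_6 = 304
y2_6 = 256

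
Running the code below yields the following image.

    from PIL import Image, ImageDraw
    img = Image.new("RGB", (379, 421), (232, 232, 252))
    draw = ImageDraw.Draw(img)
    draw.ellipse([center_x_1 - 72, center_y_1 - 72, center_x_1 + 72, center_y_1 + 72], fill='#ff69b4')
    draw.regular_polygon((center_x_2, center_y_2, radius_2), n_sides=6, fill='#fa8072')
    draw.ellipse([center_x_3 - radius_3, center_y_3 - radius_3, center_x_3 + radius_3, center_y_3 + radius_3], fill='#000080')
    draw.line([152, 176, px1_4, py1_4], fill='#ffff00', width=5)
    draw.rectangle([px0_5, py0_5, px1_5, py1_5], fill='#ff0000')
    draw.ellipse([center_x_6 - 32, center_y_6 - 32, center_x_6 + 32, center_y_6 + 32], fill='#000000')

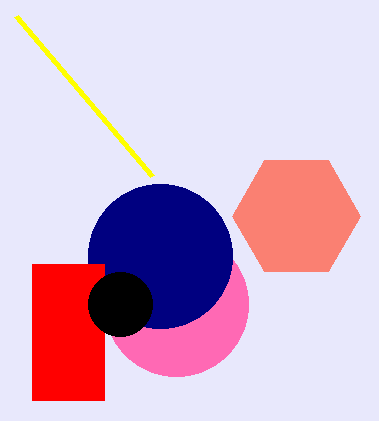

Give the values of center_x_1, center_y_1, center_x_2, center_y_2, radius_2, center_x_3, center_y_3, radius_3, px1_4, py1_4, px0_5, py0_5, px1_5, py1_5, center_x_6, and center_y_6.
center_x_1 = 176
center_y_1 = 304
center_x_2 = 296
center_y_2 = 216
radius_2 = 64
center_x_3 = 160
center_y_3 = 256
radius_3 = 72
px1_4 = 16
py1_4 = 16
px0_5 = 32
py0_5 = 264
px1_5 = 104
py1_5 = 400
center_x_6 = 120
center_y_6 = 304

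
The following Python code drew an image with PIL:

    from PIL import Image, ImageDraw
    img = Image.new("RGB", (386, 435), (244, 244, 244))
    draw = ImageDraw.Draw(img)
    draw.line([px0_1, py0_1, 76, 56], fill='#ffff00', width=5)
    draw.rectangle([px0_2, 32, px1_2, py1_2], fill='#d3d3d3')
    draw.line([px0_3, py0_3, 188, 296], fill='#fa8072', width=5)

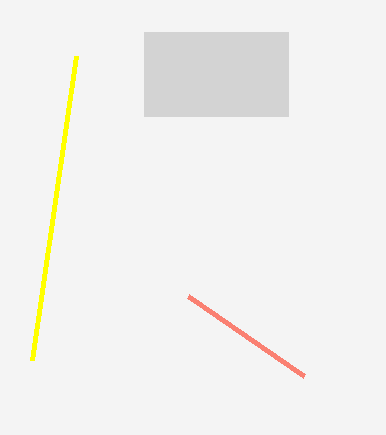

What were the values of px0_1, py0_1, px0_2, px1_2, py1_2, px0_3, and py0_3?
px0_1 = 32; py0_1 = 360; px0_2 = 144; px1_2 = 288; py1_2 = 116; px0_3 = 304; py0_3 = 376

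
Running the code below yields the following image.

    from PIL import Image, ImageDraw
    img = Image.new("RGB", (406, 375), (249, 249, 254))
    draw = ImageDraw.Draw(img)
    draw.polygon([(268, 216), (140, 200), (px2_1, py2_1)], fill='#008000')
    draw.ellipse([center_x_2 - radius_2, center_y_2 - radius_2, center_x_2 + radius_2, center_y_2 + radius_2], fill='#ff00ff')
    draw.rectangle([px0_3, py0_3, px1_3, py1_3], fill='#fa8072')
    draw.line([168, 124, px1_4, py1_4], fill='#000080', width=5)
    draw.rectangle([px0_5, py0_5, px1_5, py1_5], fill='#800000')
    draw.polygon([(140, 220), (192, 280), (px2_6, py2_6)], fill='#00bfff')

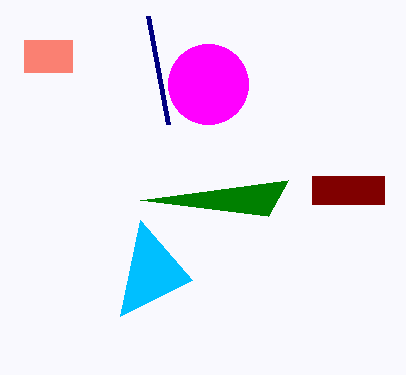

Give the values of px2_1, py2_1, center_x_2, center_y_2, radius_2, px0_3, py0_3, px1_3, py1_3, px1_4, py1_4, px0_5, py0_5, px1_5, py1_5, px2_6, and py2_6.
px2_1 = 288, py2_1 = 180, center_x_2 = 208, center_y_2 = 84, radius_2 = 40, px0_3 = 24, py0_3 = 40, px1_3 = 72, py1_3 = 72, px1_4 = 148, py1_4 = 16, px0_5 = 312, py0_5 = 176, px1_5 = 384, py1_5 = 204, px2_6 = 120, py2_6 = 316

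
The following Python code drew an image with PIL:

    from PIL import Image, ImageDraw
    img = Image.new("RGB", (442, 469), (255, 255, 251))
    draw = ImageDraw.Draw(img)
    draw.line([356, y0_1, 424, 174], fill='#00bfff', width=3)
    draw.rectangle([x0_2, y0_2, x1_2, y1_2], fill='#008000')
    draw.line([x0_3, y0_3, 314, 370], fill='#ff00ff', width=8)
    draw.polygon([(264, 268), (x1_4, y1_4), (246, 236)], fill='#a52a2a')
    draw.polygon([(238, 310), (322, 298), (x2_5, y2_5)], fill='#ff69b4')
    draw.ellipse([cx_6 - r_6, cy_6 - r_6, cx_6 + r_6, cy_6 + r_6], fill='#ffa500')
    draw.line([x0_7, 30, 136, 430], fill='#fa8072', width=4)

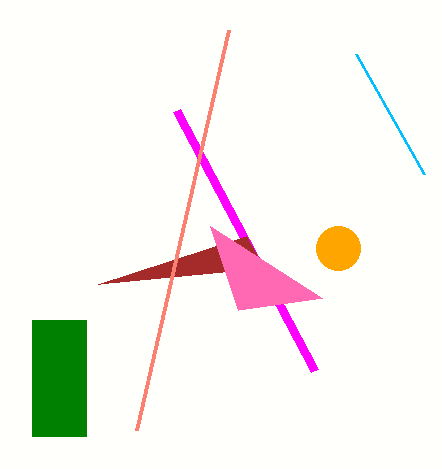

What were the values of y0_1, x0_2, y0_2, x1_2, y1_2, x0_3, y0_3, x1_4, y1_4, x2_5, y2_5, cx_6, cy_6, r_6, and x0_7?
y0_1 = 54
x0_2 = 32
y0_2 = 320
x1_2 = 86
y1_2 = 436
x0_3 = 176
y0_3 = 110
x1_4 = 98
y1_4 = 284
x2_5 = 210
y2_5 = 226
cx_6 = 338
cy_6 = 248
r_6 = 22
x0_7 = 228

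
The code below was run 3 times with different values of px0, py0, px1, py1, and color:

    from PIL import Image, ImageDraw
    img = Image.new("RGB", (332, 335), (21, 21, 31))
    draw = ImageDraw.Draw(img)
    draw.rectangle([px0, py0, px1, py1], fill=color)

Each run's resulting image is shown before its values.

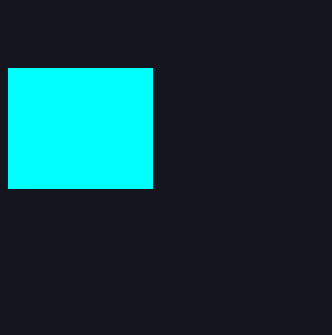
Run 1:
px0 = 8, py0 = 68, px1 = 152, py1 = 188, color = 'cyan'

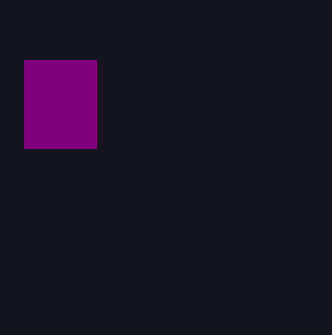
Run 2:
px0 = 24
py0 = 60
px1 = 96
py1 = 148
color = 'purple'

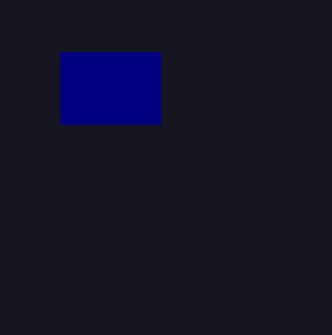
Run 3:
px0 = 60
py0 = 52
px1 = 160
py1 = 124
color = 'navy'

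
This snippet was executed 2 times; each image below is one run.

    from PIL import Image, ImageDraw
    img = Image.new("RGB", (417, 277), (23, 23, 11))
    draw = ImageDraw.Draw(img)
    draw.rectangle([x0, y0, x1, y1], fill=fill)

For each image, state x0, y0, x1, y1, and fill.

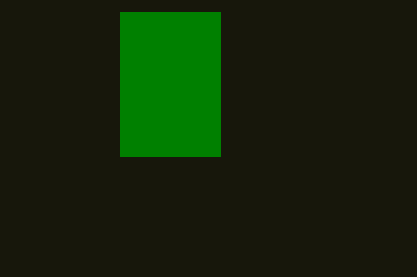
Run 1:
x0 = 120, y0 = 12, x1 = 220, y1 = 156, fill = 'green'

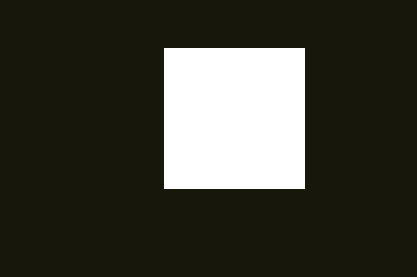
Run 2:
x0 = 164
y0 = 48
x1 = 304
y1 = 188
fill = 'white'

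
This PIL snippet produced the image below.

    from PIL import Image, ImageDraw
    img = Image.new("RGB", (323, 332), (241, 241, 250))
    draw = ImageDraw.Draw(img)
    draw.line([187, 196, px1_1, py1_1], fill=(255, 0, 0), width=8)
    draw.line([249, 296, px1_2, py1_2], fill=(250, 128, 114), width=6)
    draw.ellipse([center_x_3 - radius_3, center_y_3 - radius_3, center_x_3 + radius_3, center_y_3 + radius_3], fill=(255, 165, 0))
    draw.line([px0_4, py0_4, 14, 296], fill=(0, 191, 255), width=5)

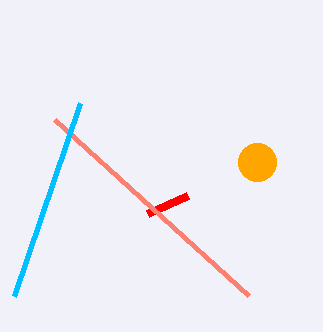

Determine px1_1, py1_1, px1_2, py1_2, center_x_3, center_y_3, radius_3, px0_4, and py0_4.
px1_1 = 147
py1_1 = 214
px1_2 = 55
py1_2 = 120
center_x_3 = 257
center_y_3 = 162
radius_3 = 19
px0_4 = 80
py0_4 = 103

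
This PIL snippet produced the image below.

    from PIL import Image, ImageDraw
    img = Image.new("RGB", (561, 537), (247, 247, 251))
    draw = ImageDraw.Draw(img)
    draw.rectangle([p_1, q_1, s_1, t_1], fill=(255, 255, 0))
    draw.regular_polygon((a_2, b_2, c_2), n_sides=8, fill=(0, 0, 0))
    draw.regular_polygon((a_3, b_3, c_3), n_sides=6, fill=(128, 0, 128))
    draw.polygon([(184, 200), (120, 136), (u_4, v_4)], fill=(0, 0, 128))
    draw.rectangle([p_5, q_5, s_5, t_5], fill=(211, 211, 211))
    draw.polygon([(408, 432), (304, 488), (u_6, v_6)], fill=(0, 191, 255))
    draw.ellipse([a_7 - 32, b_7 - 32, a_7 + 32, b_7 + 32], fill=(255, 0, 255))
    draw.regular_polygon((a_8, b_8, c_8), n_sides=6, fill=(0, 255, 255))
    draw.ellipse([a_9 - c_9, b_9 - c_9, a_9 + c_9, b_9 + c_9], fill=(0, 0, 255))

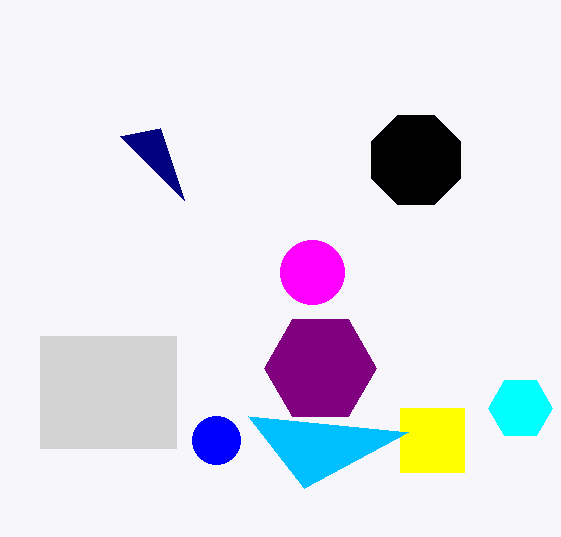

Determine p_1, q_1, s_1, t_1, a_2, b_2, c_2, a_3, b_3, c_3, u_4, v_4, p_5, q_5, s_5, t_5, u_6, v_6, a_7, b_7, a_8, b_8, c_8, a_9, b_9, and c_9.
p_1 = 400; q_1 = 408; s_1 = 464; t_1 = 472; a_2 = 416; b_2 = 160; c_2 = 48; a_3 = 320; b_3 = 368; c_3 = 56; u_4 = 160; v_4 = 128; p_5 = 40; q_5 = 336; s_5 = 176; t_5 = 448; u_6 = 248; v_6 = 416; a_7 = 312; b_7 = 272; a_8 = 520; b_8 = 408; c_8 = 32; a_9 = 216; b_9 = 440; c_9 = 24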